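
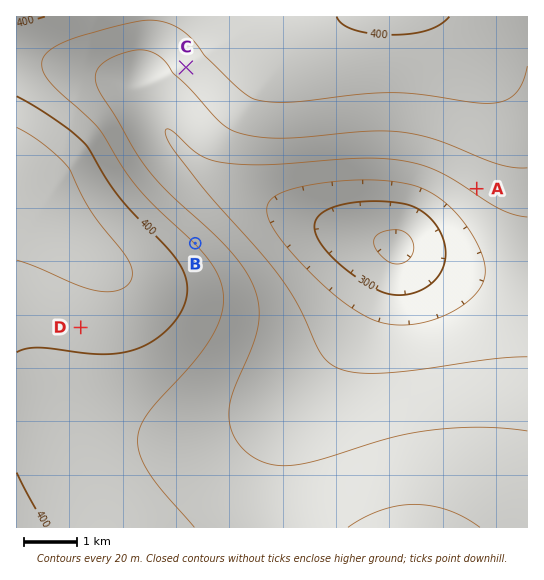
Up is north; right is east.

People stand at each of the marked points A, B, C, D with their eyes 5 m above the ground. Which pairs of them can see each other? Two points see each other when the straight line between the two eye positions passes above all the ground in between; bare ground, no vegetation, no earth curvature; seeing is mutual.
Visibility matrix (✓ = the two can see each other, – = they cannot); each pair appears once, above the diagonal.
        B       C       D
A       ✓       –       –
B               ✓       –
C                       –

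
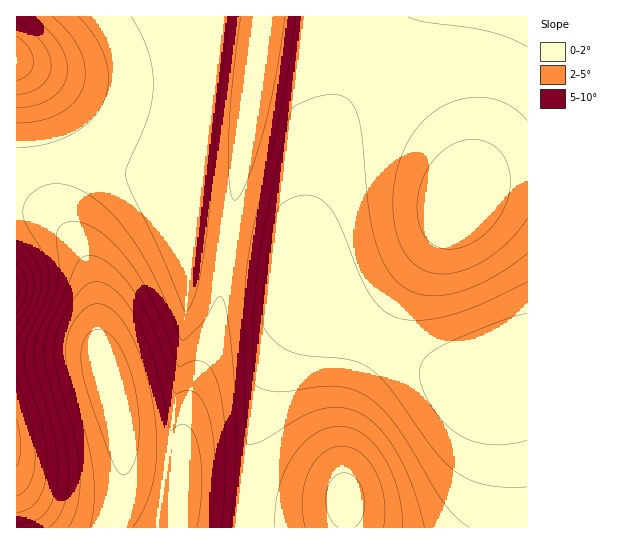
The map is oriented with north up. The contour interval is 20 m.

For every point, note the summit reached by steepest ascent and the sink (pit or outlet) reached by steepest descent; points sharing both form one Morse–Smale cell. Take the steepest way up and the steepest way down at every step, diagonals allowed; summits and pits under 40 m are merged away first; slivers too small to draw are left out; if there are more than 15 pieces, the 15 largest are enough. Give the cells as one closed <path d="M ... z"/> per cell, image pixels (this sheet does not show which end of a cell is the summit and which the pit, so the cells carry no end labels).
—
<path d="M394 16l-173 0-21 171-2 2-28-10-72-20-45 2-37 10 0 36 21 5 25 16 17 19 13 31 4 20 3 48 17 60 8 52-3 35-10 35 129-1 7-66 10-58 19-44 32-48 5-12 0-8-6-25 0-44 13-65 13-38 18-37 14-25z"/><path d="M527 16l-132 0-30 41-22 41-23 59-11 45-2 20 0 44 2 16 7 16 19 18 35 21 55 28 41 15 20 1 25-8 17-2z"/><path d="M314 293l-6 18-32 48-19 44-10 58-7 66 287 1 1-155-17 0-25 8-20-1-19-5-57-27-43-24-17-12-14-14z"/><path d="M219 16l-202 0-1 154 46-10 36-1 72 20 28 10 2-2 12-96 8-65z"/><path d="M23 208l-7 1 0 318 94 1 11-35 3-35-8-52-17-60-3-48-4-20-9-24-14-19-22-18z"/>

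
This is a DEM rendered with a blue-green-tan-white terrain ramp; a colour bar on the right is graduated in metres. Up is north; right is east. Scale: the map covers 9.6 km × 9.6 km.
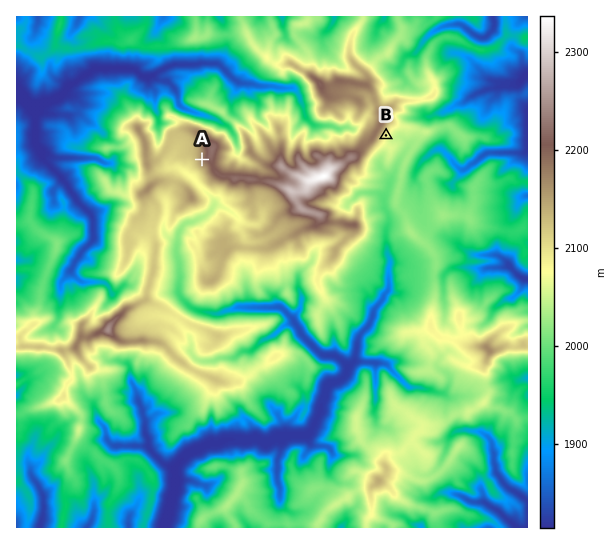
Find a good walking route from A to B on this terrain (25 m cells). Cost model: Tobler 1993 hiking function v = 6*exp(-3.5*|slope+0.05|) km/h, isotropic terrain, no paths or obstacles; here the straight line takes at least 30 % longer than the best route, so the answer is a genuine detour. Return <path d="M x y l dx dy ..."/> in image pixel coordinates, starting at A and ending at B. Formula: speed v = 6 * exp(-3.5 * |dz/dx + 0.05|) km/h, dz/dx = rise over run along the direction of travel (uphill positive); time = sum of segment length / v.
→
<path d="M202 159l1 2 6 2 2 3 3 1 4 4 5 3 32 0 6 3 16 0 8-4 2 0 3-2 11 0 5-2 11 0 2-2 8-8 3-1 5 3 10 0 2 1 10 0 2-1 15-15 3-1 9-10"/>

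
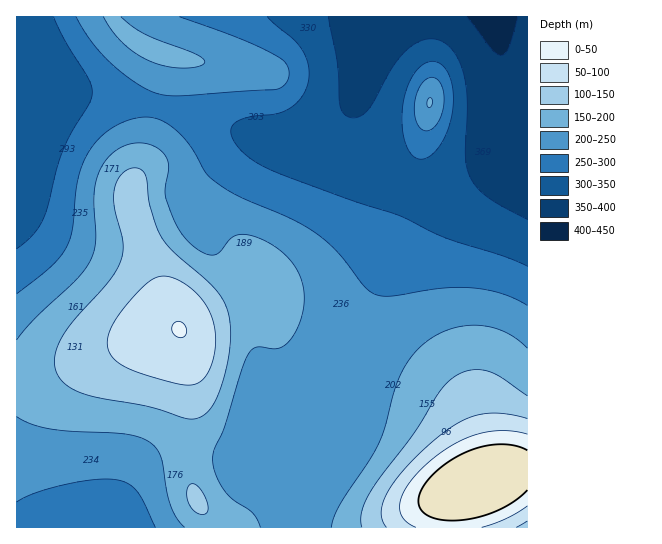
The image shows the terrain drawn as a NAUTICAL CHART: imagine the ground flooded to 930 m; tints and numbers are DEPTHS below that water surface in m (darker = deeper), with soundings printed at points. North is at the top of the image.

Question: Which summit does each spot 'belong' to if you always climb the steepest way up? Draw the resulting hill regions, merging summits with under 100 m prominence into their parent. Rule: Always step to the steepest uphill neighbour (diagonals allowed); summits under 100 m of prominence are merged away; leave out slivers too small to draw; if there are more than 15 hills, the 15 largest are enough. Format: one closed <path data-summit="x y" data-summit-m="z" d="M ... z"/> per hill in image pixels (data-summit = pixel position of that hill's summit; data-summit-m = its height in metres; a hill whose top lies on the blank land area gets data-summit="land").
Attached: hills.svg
<path data-summit="179 330" data-summit-m="881" d="M71 92l-30 0-25 3 0 431 15 2 267 0 3-30 15-43 7-40 6-22 82-182 14-14 30-9 33-19-2-1-23 13-18 6-24 0-23-8-23-21-11-16-8-21-1-24-10 17-14 11-25 11-31 3-42-10-34-12-48-13z"/><path data-summit="land" d="M527 137l-46 38-26 13-30 9-14 14-82 182-6 22-7 40-15 43-2 15 0 15 229-1z"/><path data-summit="430 102" data-summit-m="733" d="M495 16l-109 0-2 2-19 44-8 29-2 22 4 17 9 19 7 10 23 20 23 8 24 0 14-4 32-18 37-30 0-25-11-12-8-16-8-28z"/>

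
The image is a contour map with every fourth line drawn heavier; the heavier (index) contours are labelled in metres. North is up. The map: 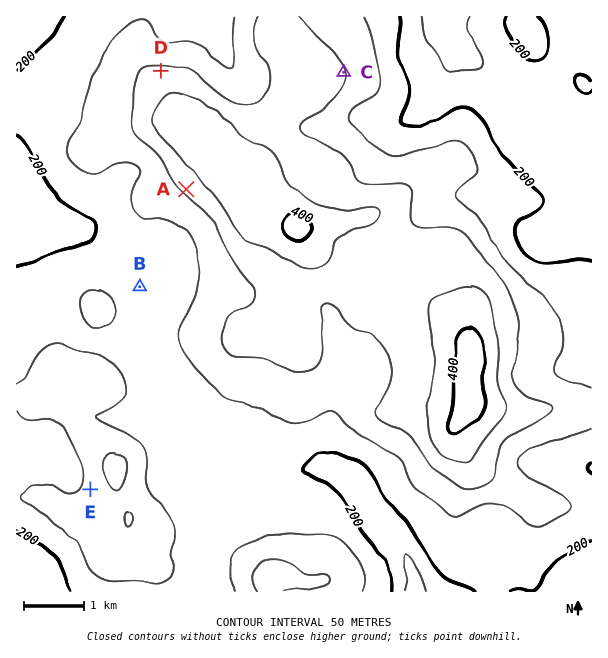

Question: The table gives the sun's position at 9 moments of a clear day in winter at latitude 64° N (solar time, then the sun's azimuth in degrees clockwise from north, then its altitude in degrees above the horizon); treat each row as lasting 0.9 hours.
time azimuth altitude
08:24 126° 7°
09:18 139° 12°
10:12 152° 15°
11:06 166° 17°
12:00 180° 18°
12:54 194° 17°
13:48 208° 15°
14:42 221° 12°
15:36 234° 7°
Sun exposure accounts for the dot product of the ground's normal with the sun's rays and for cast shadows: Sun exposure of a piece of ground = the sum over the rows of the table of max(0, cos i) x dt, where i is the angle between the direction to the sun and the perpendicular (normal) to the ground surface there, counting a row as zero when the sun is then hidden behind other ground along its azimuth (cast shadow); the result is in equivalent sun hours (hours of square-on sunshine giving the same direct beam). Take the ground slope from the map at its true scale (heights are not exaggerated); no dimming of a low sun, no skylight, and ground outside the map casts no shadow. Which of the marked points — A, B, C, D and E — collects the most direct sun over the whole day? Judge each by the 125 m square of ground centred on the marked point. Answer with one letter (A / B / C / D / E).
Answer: A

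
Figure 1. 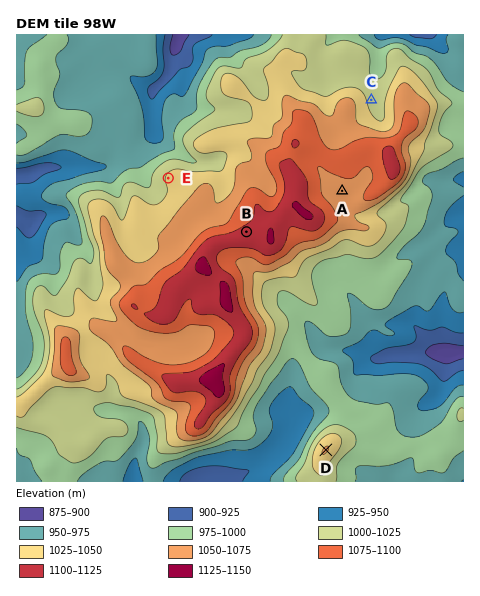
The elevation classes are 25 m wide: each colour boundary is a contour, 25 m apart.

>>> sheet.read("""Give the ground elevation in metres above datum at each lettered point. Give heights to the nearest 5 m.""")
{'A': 1065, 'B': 1110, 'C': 1020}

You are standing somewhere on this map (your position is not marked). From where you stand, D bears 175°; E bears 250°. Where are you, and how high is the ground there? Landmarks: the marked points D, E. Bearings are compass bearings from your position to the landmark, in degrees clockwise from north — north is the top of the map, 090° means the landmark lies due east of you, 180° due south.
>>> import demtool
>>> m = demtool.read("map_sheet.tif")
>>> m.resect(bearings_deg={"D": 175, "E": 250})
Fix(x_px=298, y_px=131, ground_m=1090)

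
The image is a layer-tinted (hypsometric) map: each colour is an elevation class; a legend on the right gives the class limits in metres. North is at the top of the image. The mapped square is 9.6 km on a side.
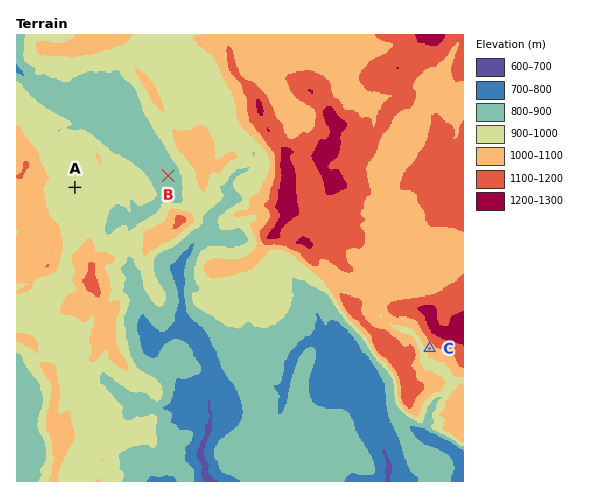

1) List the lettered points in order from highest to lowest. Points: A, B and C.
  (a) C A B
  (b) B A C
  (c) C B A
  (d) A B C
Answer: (a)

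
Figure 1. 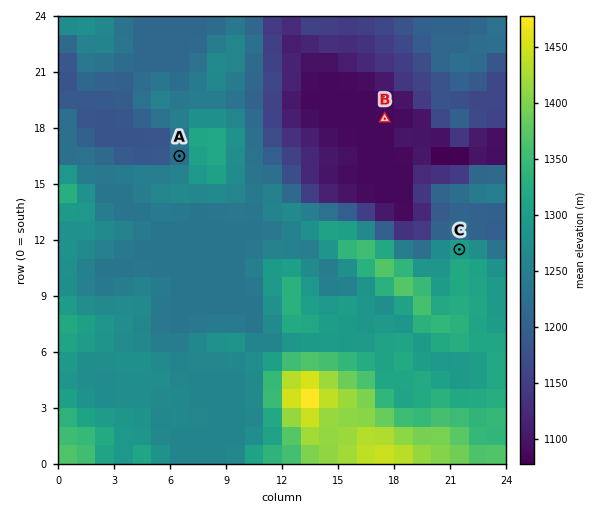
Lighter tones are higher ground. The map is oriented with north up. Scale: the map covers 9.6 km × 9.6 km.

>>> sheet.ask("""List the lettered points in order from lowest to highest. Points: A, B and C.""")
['B', 'A', 'C']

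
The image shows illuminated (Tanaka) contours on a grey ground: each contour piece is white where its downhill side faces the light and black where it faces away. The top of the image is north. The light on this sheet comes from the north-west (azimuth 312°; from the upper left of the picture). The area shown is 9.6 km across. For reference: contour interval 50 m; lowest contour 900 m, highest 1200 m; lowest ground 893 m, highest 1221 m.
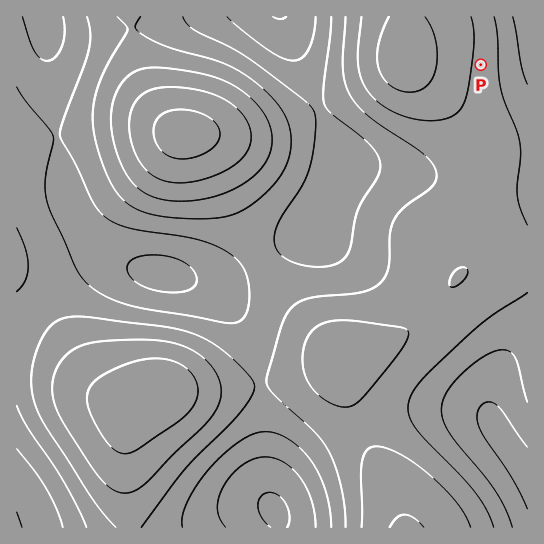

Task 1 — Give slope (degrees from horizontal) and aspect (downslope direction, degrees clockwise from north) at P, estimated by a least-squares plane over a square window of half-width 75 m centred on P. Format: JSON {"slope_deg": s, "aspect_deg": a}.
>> {"slope_deg": 6, "aspect_deg": 95}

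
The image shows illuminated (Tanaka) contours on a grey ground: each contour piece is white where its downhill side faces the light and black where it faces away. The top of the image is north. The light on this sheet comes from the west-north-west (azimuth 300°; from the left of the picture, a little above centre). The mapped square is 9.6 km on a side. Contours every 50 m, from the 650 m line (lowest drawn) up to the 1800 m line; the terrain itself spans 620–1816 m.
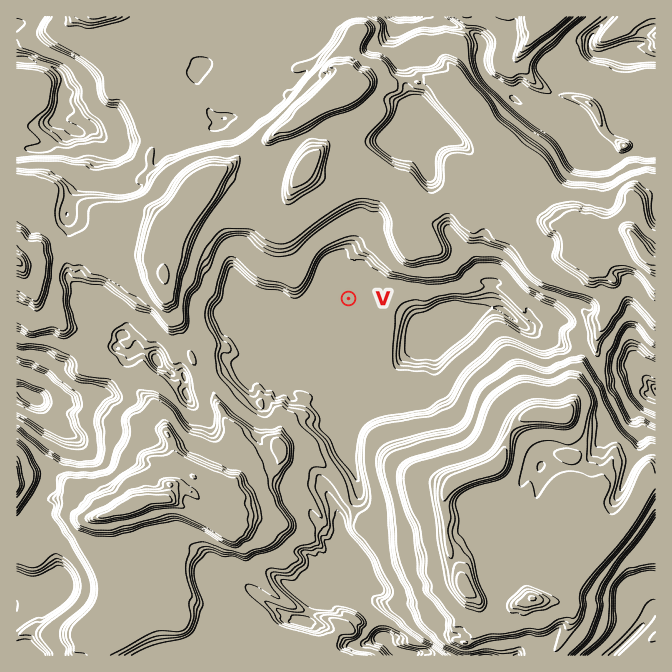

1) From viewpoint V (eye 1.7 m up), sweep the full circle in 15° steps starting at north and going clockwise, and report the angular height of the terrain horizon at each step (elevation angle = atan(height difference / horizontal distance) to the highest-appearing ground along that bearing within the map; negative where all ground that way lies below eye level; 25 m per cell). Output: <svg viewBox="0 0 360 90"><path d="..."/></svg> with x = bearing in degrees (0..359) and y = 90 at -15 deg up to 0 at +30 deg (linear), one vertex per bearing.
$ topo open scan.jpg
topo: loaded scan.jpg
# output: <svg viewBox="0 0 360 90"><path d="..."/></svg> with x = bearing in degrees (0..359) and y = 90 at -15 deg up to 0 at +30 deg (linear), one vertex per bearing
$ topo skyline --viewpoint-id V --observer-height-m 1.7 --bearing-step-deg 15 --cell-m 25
<svg viewBox="0 0 360 90"><path d="M0 30l15 2 15-5 15-7 15 3 15 17 15 8 15 0 15-15 15 0 15-2 15 11 15 13 15-8 15-7 15-1 15 7 15 4 15-15 15-2 15-2 15-6 15 0 15 2"/></svg>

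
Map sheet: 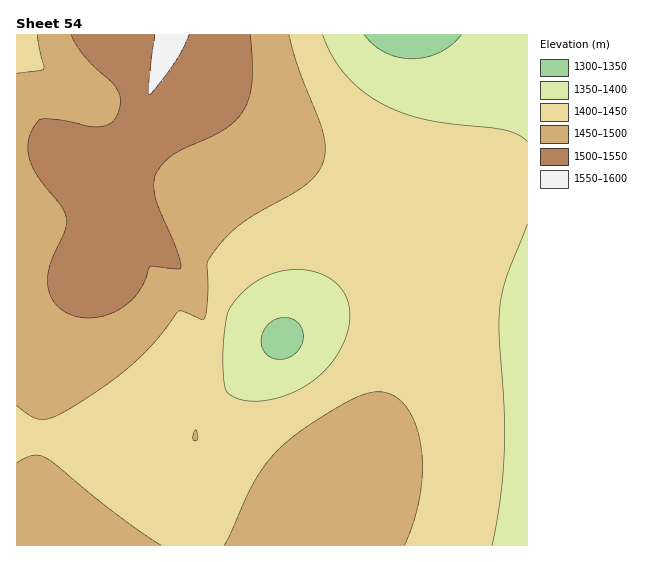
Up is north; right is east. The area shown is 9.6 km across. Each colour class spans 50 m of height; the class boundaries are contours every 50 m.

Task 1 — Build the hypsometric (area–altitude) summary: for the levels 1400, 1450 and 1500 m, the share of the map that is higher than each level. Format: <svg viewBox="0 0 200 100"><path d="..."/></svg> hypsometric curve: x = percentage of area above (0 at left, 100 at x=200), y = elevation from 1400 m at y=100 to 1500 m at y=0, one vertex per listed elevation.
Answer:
<svg viewBox="0 0 200 100"><path d="M172 100l-87-50-58-50"/></svg>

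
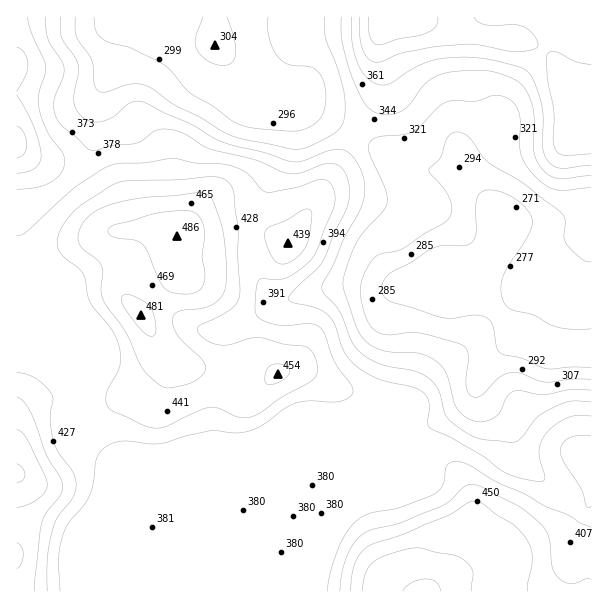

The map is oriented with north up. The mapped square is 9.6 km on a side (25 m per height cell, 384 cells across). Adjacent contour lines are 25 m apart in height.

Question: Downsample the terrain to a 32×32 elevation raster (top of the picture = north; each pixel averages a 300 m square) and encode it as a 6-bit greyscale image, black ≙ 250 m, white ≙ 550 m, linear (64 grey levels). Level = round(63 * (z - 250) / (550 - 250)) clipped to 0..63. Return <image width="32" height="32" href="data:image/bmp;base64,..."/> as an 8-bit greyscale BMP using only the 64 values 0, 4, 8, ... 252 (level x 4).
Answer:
<image width="32" height="32" href="data:image/bmp;base64,Qk02CAAAAAAAADYEAAAoAAAAIAAAACAAAAABAAgAAAAAAAAEAAATCwAAEwsAAAABAAAAAAAAAAAAAAEBAQACAgIAAwMDAAQEBAAFBQUABgYGAAcHBwAICAgACQkJAAoKCgALCwsADAwMAA0NDQAODg4ADw8PABAQEAAREREAEhISABMTEwAUFBQAFRUVABYWFgAXFxcAGBgYABkZGQAaGhoAGxsbABwcHAAdHR0AHh4eAB8fHwAgICAAISEhACIiIgAjIyMAJCQkACUlJQAmJiYAJycnACgoKAApKSkAKioqACsrKwAsLCwALS0tAC4uLgAvLy8AMDAwADExMQAyMjIAMzMzADQ0NAA1NTUANjY2ADc3NwA4ODgAOTk5ADo6OgA7OzsAPDw8AD09PQA+Pj4APz8/AEBAQABBQUEAQkJCAENDQwBEREQARUVFAEZGRgBHR0cASEhIAElJSQBKSkoAS0tLAExMTABNTU0ATk5OAE9PTwBQUFAAUVFRAFJSUgBTU1MAVFRUAFVVVQBWVlYAV1dXAFhYWABZWVkAWlpaAFtbWwBcXFwAXV1dAF5eXgBfX18AYGBgAGFhYQBiYmIAY2NjAGRkZABlZWUAZmZmAGdnZwBoaGgAaWlpAGpqagBra2sAbGxsAG1tbQBubm4Ab29vAHBwcABxcXEAcnJyAHNzcwB0dHQAdXV1AHZ2dgB3d3cAeHh4AHl5eQB6enoAe3t7AHx8fAB9fX0Afn5+AH9/fwCAgIAAgYGBAIKCggCDg4MAhISEAIWFhQCGhoYAh4eHAIiIiACJiYkAioqKAIuLiwCMjIwAjY2NAI6OjgCPj48AkJCQAJGRkQCSkpIAk5OTAJSUlACVlZUAlpaWAJeXlwCYmJgAmZmZAJqamgCbm5sAnJycAJ2dnQCenp4An5+fAKCgoAChoaEAoqKiAKOjowCkpKQApaWlAKampgCnp6cAqKioAKmpqQCqqqoAq6urAKysrACtra0Arq6uAK+vrwCwsLAAsbGxALKysgCzs7MAtLS0ALW1tQC2trYAt7e3ALi4uAC5ubkAurq6ALu7uwC8vLwAvb29AL6+vgC/v78AwMDAAMHBwQDCwsIAw8PDAMTExADFxcUAxsbGAMfHxwDIyMgAycnJAMrKygDLy8sAzMzMAM3NzQDOzs4Az8/PANDQ0ADR0dEA0tLSANPT0wDU1NQA1dXVANbW1gDX19cA2NjYANnZ2QDa2toA29vbANzc3ADd3d0A3t7eAN/f3wDg4OAA4eHhAOLi4gDj4+MA5OTkAOXl5QDm5uYA5+fnAOjo6ADp6ekA6urqAOvr6wDs7OwA7e3tAO7u7gDv7+8A8PDwAPHx8QDy8vIA8/PzAPT09AD19fUA9vb2APf39wD4+PgA+fn5APr6+gD7+/sA/Pz8AP39/QD+/v4A////ALSYfHBsbGxsbGxwcGxscHBwhKTAzNDU0Mi8tKyonJSUuJx8cGxsbGxsbGxwcGxsbHB8nLjExMjEwLy0tKiYjJC4oHxwbGxsbGxsbGxsbGxsbHSQqLS4vLy8uLS0qJiIiLSkhHRwbGxsbGxsbGxsbGxscICQmKCstLi4sKygkISAuKyUgHRsbGxsbGxsbGxsbGxsdHyAhJCYqLConJCEfHzIvKiMeHBsbGxsbGxsbGxsbGxwcHB0eICUnJSEeHB0fNDApIx8dGxsbGxsbGxsbGxsbGxwbHB0fISEeGhkbHiIyLCUiIB0cHBwcHBwcGxsbGxsbGxscHR4eHBkXGBwgIy8pIyIiICAhIB8eHh4dHBsbGxsbGxscHBkWFRQXGx8gLScjJCQkJSYmIyIiIyIeHBwcHBwdHRsYExAQEhQYGxwqJiQkJCUmKCknJiYoKCQgHx8fHh4eHBYPDA4REhMVFiclIyIjJScpKiopKCkqKSYkIiAdGxoYFA0JCw4NDA0NIyEgICEkKCssLCooKCkqKSYhHBgWFBMQDQkICAcFBQUgICAgICMqLi0rJyYmJycmJB8YEg8PDg0LCQYEAwMDAyAgICAhJi0vLCckIyMjISEhHRQNCgoKCQgIBQMDBAUFICAgISUrMC8sKSglIh8dHBwYEQoHBwYFBQUFBQUGBwcgICAjKC4vLi8vLSokHxwaFxQPCQUFBAQEBAUHCAgICSAgISQoLC0uMDAvKyQgIB4ZFA4JBgUEBAQEBQcJCQgJICIkJyotLi8xMC8rJCIlJB8XEAwJBwUEBAQEBQgJCQsgIiYqLS8vMDExLyokJCcnIxoTDg0MCQcGBQQEBgkKDB8gJCktLy8wMTEvKSQjJSYkHhYRDw8NCwkGBAQFCAoMHx8hJCgrLC0tLiwoJCEhIyQgGhMQDw4MCQYEBQYKDAwgHx8gIyUmJycoKCYjIB8fISAaFBAODAsJBwYICw8RECYjIB4fISEiIiIiIR8dGhgbHBgTDgwLCgkJCgwQFxoZKiQfHBscHB0eHhwZFxUSERIVFBANDQwLCgoMDhMcICApIhwZFxgZGhsZFRENDAsLDA8REREQDwwLDA0PExwiIyYfGRUUFRcXFRIOCwoKCgoKDBEUFRQRDg0ODg8THCIjJB4ZFBESFBIPDAoKCgoKCgoMERYYFxQREBAQEBUeIiIkIBsUDw4ODgsKCgoKCgoKCg0TGhsaFxQTExMVGR8iISUgGhQODAsLCgoKCwoKCgsLDxYeHx0bGhkZGhwdHyAfIx0WEAwKCgoJCgsLCgoLDA0RGCIlIyIhICAgISAfHh0gGxUPCgkJCQkKCwsKCgsMDRIZJCgoJyQiICAgHx4dHA="/>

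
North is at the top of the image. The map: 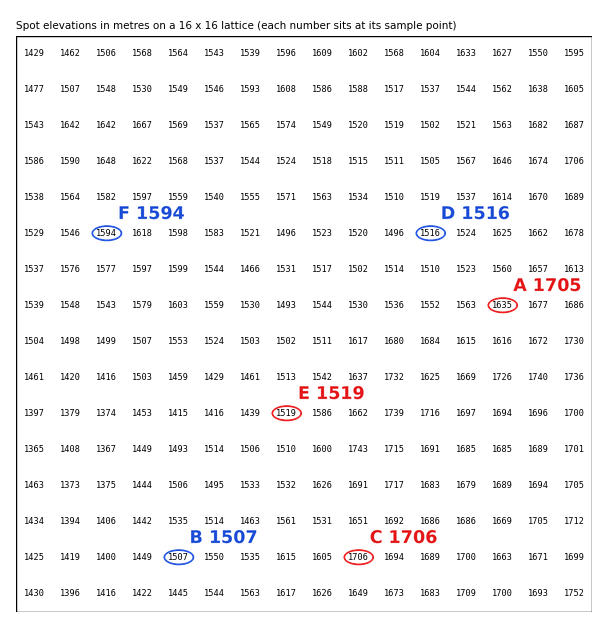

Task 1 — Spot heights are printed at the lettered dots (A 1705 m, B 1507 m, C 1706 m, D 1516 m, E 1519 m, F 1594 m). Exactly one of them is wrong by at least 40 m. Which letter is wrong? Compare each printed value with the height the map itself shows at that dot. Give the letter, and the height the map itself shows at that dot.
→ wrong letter A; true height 1635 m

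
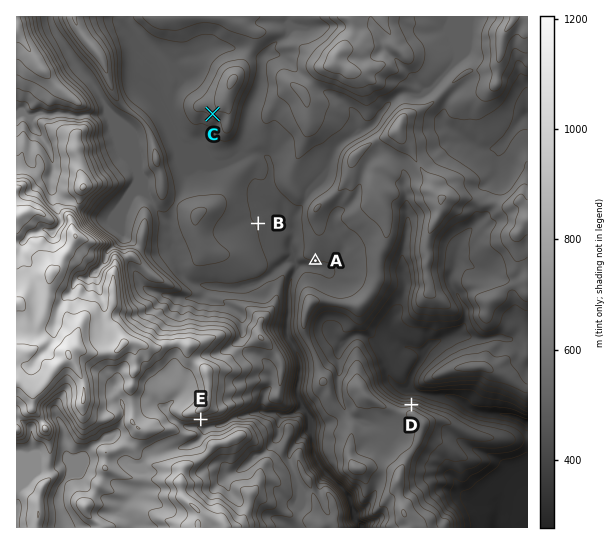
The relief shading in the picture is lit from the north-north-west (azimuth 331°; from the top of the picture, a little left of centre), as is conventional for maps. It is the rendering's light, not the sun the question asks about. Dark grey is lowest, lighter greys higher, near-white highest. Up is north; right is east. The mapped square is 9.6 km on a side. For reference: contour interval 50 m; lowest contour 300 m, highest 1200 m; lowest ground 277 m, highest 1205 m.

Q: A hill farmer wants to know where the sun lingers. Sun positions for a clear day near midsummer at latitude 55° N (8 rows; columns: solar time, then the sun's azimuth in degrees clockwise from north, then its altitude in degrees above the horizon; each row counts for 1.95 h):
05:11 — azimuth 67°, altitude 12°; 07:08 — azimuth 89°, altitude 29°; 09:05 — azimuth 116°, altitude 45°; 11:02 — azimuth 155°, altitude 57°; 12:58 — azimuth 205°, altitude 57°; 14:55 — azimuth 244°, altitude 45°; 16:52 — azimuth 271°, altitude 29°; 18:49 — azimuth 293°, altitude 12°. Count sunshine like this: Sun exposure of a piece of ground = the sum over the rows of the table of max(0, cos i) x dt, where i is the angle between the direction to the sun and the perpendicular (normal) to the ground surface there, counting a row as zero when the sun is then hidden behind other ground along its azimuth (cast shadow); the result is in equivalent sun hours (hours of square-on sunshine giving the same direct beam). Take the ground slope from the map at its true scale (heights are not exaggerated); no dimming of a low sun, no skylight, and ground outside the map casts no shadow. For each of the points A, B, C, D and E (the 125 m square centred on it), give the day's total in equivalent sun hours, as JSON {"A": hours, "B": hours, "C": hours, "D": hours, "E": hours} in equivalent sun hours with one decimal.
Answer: {"A": 8.9, "B": 8.7, "C": 8.8, "D": 5.2, "E": 7.8}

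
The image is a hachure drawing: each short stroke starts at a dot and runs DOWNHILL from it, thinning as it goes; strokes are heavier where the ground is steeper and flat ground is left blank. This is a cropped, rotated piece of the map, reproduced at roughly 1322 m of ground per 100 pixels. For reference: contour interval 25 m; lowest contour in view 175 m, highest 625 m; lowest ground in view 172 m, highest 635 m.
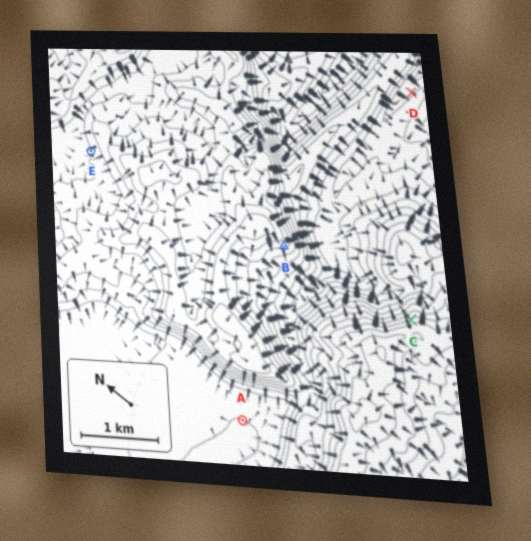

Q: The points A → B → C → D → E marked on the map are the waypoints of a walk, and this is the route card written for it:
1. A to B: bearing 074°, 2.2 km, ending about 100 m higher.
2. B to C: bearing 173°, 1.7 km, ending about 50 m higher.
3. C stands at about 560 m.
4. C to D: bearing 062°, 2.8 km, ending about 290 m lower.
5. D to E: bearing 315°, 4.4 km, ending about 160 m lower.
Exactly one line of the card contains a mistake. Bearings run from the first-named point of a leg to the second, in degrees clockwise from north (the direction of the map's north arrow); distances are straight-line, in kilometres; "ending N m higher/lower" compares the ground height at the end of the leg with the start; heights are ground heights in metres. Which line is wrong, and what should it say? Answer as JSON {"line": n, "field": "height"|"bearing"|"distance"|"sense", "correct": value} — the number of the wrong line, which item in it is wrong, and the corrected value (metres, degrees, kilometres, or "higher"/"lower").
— {"line": 5, "field": "sense", "correct": "higher"}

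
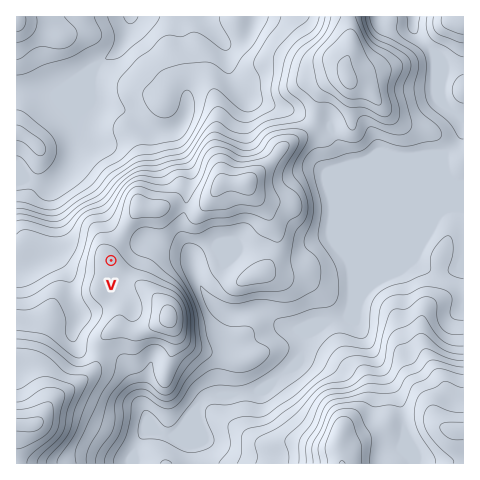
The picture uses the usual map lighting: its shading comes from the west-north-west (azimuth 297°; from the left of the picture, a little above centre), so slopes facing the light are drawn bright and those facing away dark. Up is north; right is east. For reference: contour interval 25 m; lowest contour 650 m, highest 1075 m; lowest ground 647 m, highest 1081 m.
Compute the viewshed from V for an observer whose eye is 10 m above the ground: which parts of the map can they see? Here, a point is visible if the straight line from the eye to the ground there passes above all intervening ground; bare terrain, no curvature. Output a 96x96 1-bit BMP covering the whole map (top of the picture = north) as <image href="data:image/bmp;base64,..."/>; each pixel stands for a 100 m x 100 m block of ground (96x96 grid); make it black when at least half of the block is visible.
<image width="96" height="96" href="data:image/bmp;base64,Qk2+BAAAAAAAAD4AAAAoAAAAYAAAAGAAAAABAAEAAAAAAIAEAAATCwAAEwsAAAIAAAAAAAAA////AAAAAAAAAAAAAAAAAAAAAAAAAAAAAAAAAAAAAAAAAAAAAAAAAAAAAAAAAAAAAAAAAAAAAAAAAAAAAAAAAAAAADAAAAAAAAAAAAAAAHAAAAAAAAAAAAAAAPAAAAAAAAAAAAAAAfgAAAAAAAAAAAAAA///gAAAAAAAAAAAB///gAAAAAAAAAAAD///gAAAAAAAAAAAP+D/gAAAAAAAAAAA/8D/gAAAAAAAAAAB/8D/4AAAAAAAAAAD/8D/+AAAAAAAAAAH/+D//AAAAAAAAAAP//D//gAAAAAAAAAP//g//wAAAAAAAAAf//gf/8AAAAAAAAAf//kP/8AAAAAAAAA///MH/8AAAAAAAAB///EP/4AAAAAAAAB//8D//gAAAAAAAAD//4D//AAAAAAAAAH//4D/8AAAAAAAAAH//wD/44AAAAAAAAP//wD/4cAAAAAAAAf//wD/4fDgAAAAAA///gD/4P/4AAAAAB///gD/4H/+AAAAAD///gD/4D//AAAAAHg//gD/4B//gAAAAAAP/wD/4B//gAAAAAAH/wD/4B//gAAAAAAH/wD/4B//gAAAAAAB/4D/4D//wAIAAAAAP4D/4H//gAcAAAAAB+D/4P//gA/AAAAAAfn/wPv/AB/4AAAAAD/wAP/8AD/4AAAAAA/gAH/8AH/8AAAAAD/gAH/8AP/8AAAAAHHgAD/+AP/+AAAAAHHgAD7+Af//AAAAAPHgAD//Af//AAAAAHHgAD//g///gAAAAHngAA//h///gAAAAH3gAA//j///gAAAAD/AAA//////AAAAAB9AAA//////AAAAAA8AAA/////+AAAAAAMAAA/////+AAAAAAAAAAf////8AAAAAAAAAAf/D//8AAAAAAAAAAfgB//4AAAAAAAAAAPAB//wAAAAAAAAAAAAA//gAAAAAAAAAAAAAf/AAAAAAAAAAAAAAf/AAAAAAAAAAAAAAPOAAAAAAAAAAAAAAOAAAAAAAAAAAAAAAGAAAAAAAAAAAAAAAGAAAAAAAAAAAAAAACAAAAAAAAAAAAAAAAAAAAAAAAAAAAAAAAAAAAAAAAAAAAAAAAAAAAAAAAAAAAAAAAAAAAAAAAAAAAAAAAAAAAAAAAAAAAAAAAAAAAAAAAAAAAAAAAAAAAAAAAAAAAAAAAAAAAAAAAAAAAAAAAAAAAAAAAAAAAAAAAAAAAAAAAAAAAAAAAAAAAAAAAAAAAwAAAAAAAAAAAAAAD4AAAAAAAAAAAAAA/8AAAAAAAAAAADgP/+AAAAAAAAAAAD///+AAAAAAAAAAAD///+AAAAAAAAAAAD////AAAAAAAAAAAD////AAAAAAAAAAAD////AAAAAAAAAAAD////gAAAAAHwAAAD////gAAAAAPwAAAD////gAAAAAHwAAAD///+AAAAAAH4AAAD///+AAAAAAD4AAAD///+AAAAAAB4AAAD///+AAAAAAA4AAAD///+AAAAAAA4AAAD////AAAAAAAYAAAD////wAAAAAAYAAAD////4AAAAAAIAAAA="/>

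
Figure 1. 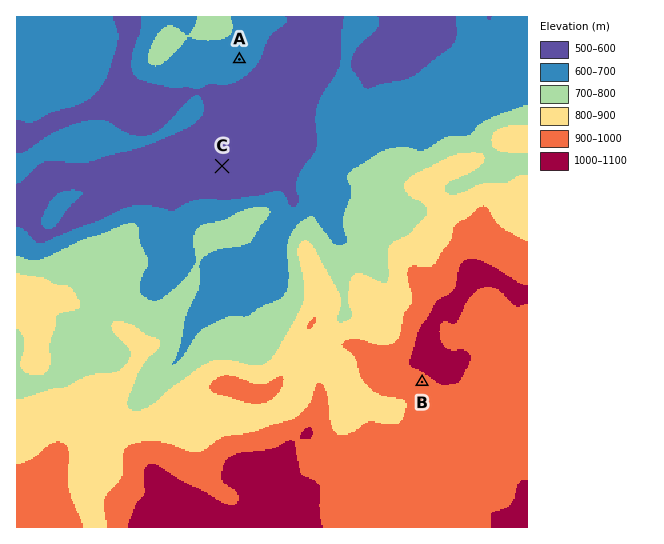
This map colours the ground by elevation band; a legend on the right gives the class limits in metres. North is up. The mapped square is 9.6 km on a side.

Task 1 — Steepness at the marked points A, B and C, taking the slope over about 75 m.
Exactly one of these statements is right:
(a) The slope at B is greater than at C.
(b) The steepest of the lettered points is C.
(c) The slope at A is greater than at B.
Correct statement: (a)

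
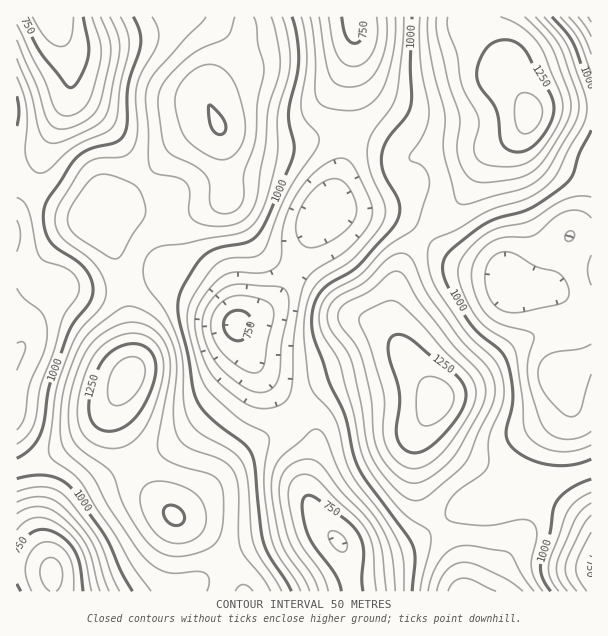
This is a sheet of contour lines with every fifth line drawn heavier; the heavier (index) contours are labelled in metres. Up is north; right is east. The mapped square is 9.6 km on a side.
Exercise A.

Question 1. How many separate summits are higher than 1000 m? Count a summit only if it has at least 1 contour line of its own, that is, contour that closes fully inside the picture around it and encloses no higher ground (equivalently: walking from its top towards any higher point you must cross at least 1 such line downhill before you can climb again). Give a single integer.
6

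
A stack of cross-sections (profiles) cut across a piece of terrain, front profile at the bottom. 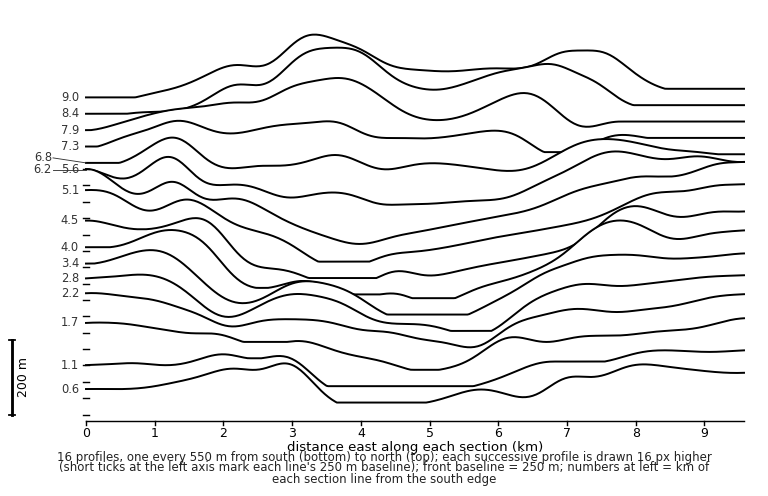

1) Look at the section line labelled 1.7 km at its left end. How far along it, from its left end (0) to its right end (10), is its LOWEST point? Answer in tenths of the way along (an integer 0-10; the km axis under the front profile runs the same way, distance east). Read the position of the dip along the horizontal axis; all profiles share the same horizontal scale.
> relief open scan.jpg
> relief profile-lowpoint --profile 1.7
5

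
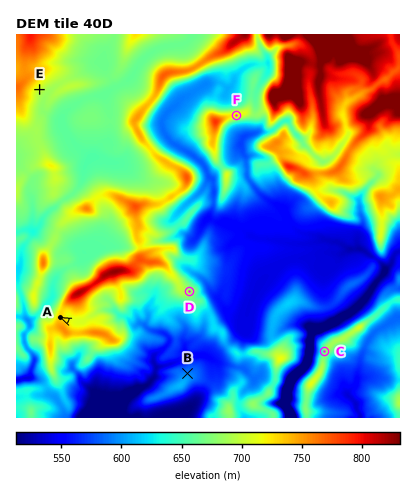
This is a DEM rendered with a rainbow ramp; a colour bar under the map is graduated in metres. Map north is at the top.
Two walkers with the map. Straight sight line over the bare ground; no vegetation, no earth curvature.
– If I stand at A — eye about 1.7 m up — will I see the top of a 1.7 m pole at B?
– No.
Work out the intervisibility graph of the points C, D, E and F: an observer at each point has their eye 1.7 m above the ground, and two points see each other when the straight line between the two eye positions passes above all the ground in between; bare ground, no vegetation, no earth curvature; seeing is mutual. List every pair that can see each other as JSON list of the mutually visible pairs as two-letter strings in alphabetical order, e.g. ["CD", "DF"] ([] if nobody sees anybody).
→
["CD", "CF", "DF"]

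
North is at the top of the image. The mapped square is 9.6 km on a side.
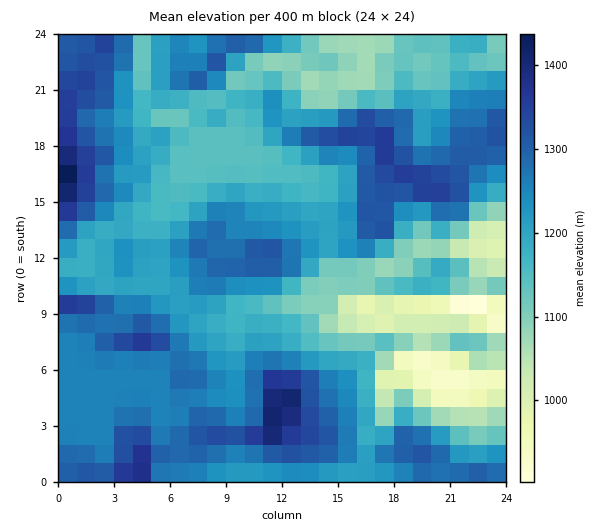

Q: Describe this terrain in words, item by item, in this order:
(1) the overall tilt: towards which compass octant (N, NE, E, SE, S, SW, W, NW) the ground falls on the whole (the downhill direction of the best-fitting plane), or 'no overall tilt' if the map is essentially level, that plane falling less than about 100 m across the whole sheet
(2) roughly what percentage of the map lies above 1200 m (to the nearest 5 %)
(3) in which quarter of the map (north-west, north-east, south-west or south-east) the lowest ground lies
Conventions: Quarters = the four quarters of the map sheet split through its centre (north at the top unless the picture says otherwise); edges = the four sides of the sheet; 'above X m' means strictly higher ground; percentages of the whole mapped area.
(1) On the whole the ground falls towards the east.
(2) About 60 % of the map lies above 1200 m.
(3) The lowest point lies in the south-east quarter of the map.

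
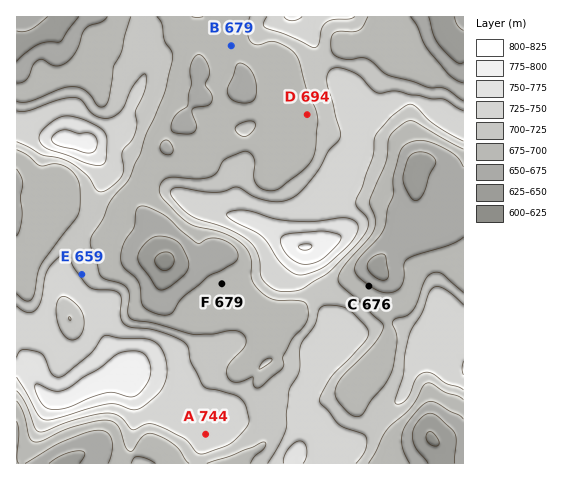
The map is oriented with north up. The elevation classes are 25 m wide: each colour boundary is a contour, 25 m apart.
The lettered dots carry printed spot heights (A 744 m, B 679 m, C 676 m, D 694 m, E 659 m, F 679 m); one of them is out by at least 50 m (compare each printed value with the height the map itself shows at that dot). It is E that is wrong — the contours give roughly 721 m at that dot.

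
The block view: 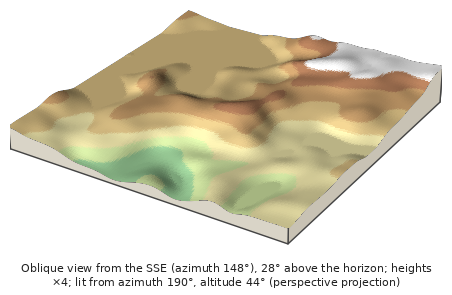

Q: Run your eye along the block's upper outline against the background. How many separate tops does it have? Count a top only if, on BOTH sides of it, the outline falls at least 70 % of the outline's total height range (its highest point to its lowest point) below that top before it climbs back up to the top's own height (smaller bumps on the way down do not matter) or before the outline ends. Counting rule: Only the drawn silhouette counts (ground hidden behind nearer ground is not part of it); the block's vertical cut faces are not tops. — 0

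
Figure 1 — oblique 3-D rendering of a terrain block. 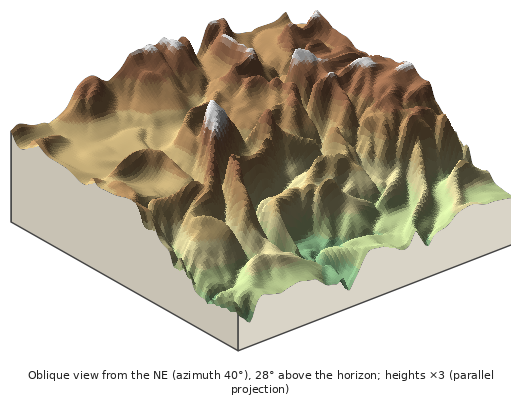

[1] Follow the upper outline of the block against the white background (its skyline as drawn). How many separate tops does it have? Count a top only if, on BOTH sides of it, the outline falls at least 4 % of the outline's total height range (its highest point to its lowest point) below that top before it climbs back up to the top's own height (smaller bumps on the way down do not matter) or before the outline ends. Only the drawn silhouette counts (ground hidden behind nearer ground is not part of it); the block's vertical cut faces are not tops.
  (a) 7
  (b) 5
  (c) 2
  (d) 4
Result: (d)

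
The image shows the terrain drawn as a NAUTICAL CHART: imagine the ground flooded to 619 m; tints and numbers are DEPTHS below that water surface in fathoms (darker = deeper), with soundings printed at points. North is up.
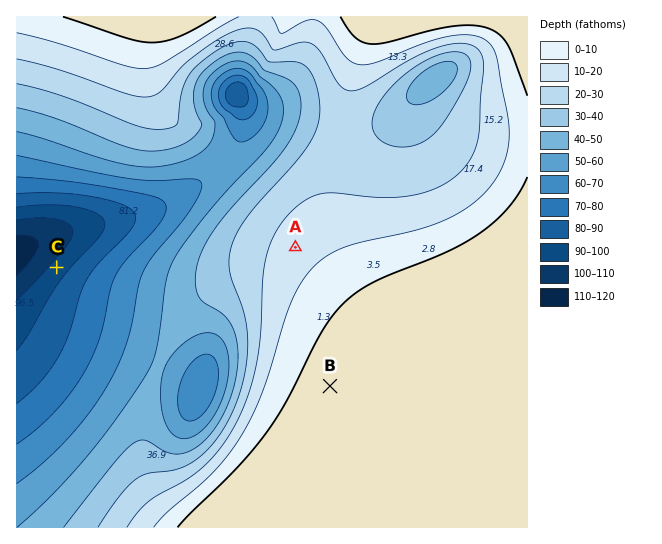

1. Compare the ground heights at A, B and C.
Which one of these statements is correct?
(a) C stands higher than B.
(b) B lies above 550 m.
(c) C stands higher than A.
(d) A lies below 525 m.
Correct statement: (b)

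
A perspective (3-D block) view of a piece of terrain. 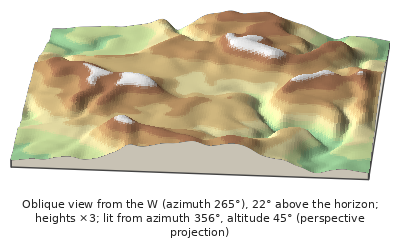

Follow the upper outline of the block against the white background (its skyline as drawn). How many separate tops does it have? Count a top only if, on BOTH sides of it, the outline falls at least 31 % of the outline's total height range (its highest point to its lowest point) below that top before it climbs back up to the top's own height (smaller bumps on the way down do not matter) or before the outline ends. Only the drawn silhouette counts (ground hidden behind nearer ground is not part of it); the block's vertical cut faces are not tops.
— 0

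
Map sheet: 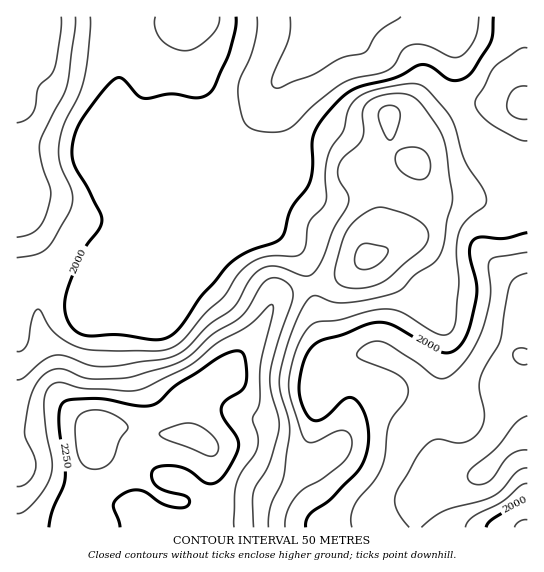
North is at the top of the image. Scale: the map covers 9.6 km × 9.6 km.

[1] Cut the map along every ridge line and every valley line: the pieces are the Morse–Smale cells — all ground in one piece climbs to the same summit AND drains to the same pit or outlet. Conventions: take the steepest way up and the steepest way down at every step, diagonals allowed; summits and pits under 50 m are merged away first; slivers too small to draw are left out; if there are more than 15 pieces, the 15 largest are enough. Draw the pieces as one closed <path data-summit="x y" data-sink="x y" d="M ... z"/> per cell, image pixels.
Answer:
<path data-summit="95 437" data-sink="527 437" d="M311 285l-33 11-18 33-17 21-14 21-34 24-6 12 0 29-36-3-35-6-17 2-6 4-9-4-27 0-42 7-1 91 398 1 2-21 3-7 32-19 20-4 1-2-13-2-16-11-11-32-1-20-4-17-7-14-11-11-16-9-18-6-12 0-31 10-12-32z"/><path data-summit="367 258" data-sink="527 437" d="M461 111l-26 14-11 10-5 10-2 18-16-4-11 0-10 6 4 17 0 21-11 51-30 22-28 8-3 2 0 3 8 42 12 32 31-10 12 0 18 6 16 9 11 11 7 14 4 17 1 20 11 32 16 11 16 3 8-4 30-29 15-8-3-18-18-27-7-16 0-13 7-18 14-22 7-2 0-145-18-5-21-18-12-12z"/><path data-summit="95 437" data-sink="315 17" d="M233 141l-46 112-20 24-46 18-14 2-28-20-12-5-20-1-31 4 1 161 42-7 27 0 9 4 6-4 17-2 35 6 36 3 0-29 6-12 34-24 14-21 17-21 18-33 34-11-5-18-10-17-19-17-27-15-16-40 0-28z"/><path data-summit="17 42" data-sink="315 17" d="M114 16l-98 1 0 257 22-1 9-2 20 1 12 5 28 20 10-1 32-13 16-4 10-9 12-17 45-110-1-6-56-1-37 16-12 4-11 1-4-18 0-20 8-30 2-40-6-22z"/><path data-summit="367 258" data-sink="315 17" d="M438 16l-121 0-1 18-5 13-31 31-9 20-8 11-31 28 3 13 0 28 16 40 27 15 19 17 10 17 6 18 30-9 30-22 11-51 0-21-4-17 10-6 11 0 16 4 2-18 5-10 11-10 25-15-7-17 0-58-4-13z"/><path data-summit="197 18" data-sink="315 17" d="M315 16l-200 0 0 11 6 22 0 17-4 31-6 22 0 20 4 18 11-1 12-4 37-16 56 1 32-28 8-11 9-20 31-31 5-13z"/><path data-summit="525 103" data-sink="315 17" d="M525 16l-86 1 10 5 4 13 0 58 8 18 17-7 40 1 7-2z"/><path data-summit="526 527" data-sink="527 437" d="M527 436l-14 7-35 33-27 5-32 19-3 7-1 20 112 1z"/><path data-summit="525 103" data-sink="527 437" d="M527 16l-2 1-1 52 1 34-7 2-40-1-17 6 16 29 29 28 15 6 7 0z"/><path data-summit="95 437" data-sink="527 437" d="M527 320l-5 0-7 10-12 21-3 10 1 18 6 11 14 19 6 16z"/>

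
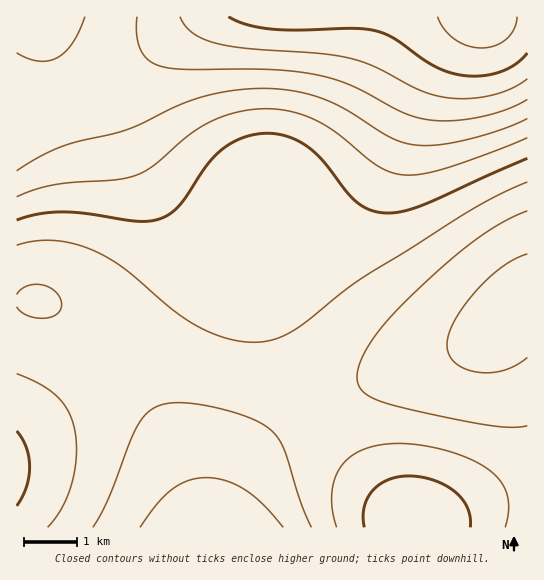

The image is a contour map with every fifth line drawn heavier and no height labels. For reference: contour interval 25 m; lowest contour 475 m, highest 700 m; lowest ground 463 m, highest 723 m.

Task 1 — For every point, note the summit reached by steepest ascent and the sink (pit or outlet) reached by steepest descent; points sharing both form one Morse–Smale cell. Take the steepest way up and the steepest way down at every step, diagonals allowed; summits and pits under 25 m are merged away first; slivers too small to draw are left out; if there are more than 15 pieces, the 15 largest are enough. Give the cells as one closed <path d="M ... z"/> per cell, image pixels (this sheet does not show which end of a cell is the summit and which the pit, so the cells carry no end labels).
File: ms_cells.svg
<path d="M474 16l-458 1 0 282 21 1 21 9 33 26 36 36 22 31 27 49 27 77 21-1 8-36 15-26 28-32 37-26-25-49-26-72-9-9 23-4 24-10 22-16 28-30 24-34 12-21 28-68 18-33 20-27z"/><path d="M527 16l-52 0-20 13-12 14-16 24-14 27-28 68-12 21-24 34-28 30-22 16-24 10-23 4 9 9 19 56 31 65 55-26 97-33 34-20 22-24 9-2z"/><path d="M37 300l-21 1 0 226 186 1-14-47-12-30-32-57-27-33-26-26-33-26z"/><path d="M527 303l-8 1-22 24-34 20-97 33-54 26 13 22 24 30 65 69 28-8 59-23 27-4z"/><path d="M313 408l-19 11-19 14-28 32-15 26-8 36 189 1-64-69-24-30z"/><path d="M527 493l-26 4-82 30 108 1z"/>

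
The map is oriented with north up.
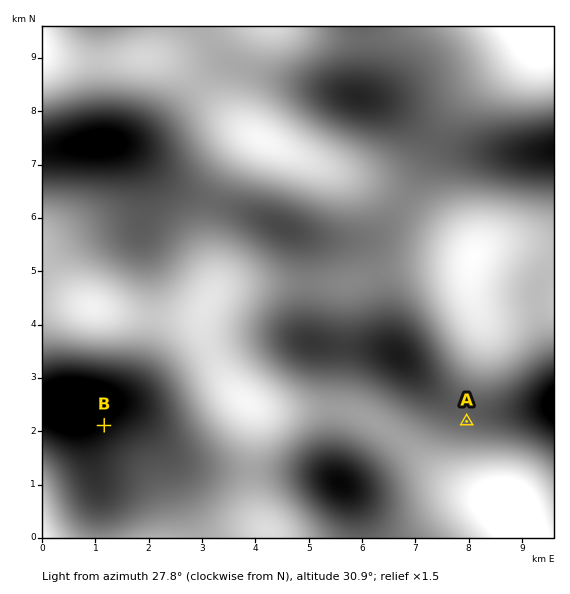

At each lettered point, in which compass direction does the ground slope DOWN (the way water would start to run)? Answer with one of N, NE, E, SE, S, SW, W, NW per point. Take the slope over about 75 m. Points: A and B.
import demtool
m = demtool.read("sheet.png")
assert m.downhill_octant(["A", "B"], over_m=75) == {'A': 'SE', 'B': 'W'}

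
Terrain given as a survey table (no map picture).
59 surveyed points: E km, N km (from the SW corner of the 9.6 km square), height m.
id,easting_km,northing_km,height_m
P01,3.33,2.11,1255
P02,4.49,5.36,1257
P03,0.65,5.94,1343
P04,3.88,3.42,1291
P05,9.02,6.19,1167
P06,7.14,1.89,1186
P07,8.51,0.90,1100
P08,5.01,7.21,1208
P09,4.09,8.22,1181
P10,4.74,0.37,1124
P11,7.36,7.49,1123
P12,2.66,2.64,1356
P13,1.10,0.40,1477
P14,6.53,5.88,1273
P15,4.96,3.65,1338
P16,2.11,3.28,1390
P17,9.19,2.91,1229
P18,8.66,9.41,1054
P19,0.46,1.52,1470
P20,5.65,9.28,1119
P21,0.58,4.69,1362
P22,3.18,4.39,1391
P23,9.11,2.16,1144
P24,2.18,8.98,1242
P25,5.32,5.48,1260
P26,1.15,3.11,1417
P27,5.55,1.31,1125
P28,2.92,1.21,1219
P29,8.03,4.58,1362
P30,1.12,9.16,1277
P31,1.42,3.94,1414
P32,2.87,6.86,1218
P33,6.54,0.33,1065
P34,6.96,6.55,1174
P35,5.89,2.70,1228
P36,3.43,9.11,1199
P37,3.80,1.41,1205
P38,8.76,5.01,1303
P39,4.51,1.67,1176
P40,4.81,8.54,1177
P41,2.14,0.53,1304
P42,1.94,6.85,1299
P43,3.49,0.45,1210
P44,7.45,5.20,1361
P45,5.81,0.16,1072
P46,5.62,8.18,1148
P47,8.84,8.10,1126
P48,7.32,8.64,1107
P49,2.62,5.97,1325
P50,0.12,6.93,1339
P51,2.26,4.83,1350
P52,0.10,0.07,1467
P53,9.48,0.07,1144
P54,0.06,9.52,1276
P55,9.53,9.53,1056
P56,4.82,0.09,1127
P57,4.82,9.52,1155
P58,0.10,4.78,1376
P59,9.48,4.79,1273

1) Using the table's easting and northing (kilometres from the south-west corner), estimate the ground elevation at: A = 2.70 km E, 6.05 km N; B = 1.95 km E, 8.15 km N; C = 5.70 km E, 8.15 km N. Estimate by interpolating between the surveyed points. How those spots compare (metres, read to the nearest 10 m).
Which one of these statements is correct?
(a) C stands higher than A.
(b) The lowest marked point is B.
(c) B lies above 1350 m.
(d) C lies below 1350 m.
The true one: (d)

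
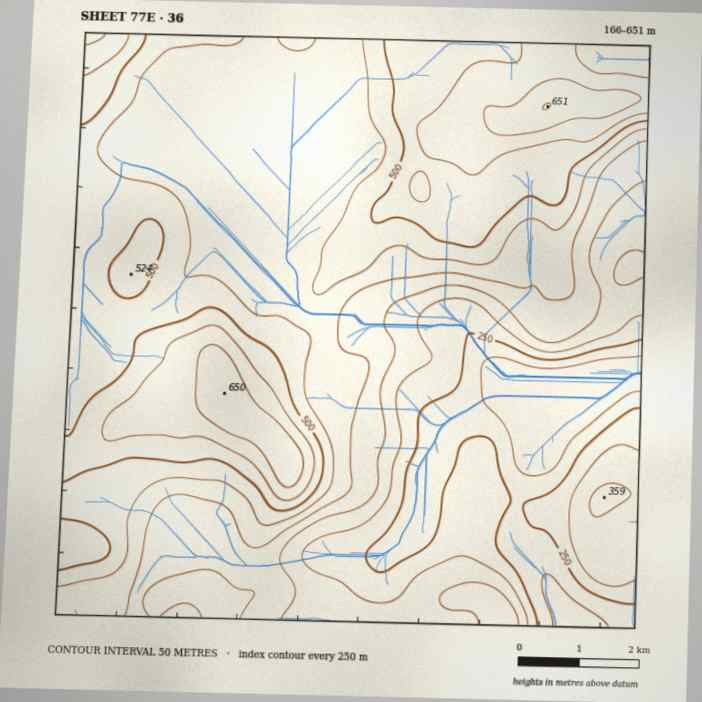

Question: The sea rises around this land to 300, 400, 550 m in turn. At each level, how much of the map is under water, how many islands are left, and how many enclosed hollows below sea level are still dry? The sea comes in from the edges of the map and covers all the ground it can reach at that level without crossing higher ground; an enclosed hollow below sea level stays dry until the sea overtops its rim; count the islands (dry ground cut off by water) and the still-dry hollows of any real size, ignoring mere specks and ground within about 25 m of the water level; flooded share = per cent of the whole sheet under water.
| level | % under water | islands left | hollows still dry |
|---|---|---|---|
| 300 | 18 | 0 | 0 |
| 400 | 37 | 0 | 0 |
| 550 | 89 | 1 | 0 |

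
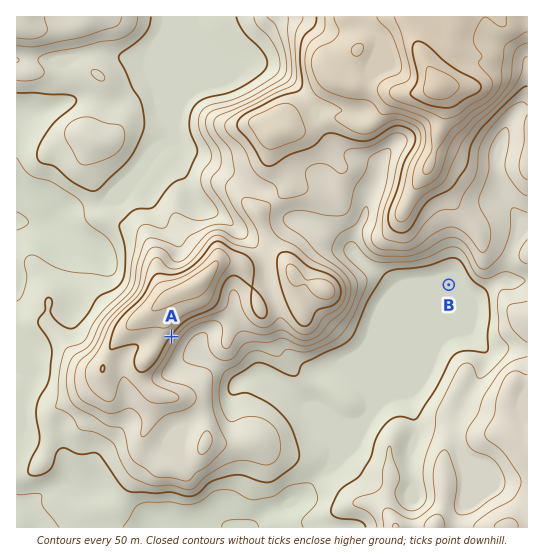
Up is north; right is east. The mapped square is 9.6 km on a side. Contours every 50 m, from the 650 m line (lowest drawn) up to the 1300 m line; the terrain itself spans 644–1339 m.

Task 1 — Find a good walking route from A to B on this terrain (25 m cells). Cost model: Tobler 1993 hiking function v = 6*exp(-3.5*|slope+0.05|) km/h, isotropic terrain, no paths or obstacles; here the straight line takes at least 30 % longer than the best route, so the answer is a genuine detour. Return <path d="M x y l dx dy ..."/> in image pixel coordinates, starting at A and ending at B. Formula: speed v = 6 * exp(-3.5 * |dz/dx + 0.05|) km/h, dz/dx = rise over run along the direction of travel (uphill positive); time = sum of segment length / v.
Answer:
<path d="M171 337l11-11 16-8 20 0 16 8 5 0 22 11 22 0 19 9 11 0 26-13 22-22 1-2 17-18 14-6 56 0"/>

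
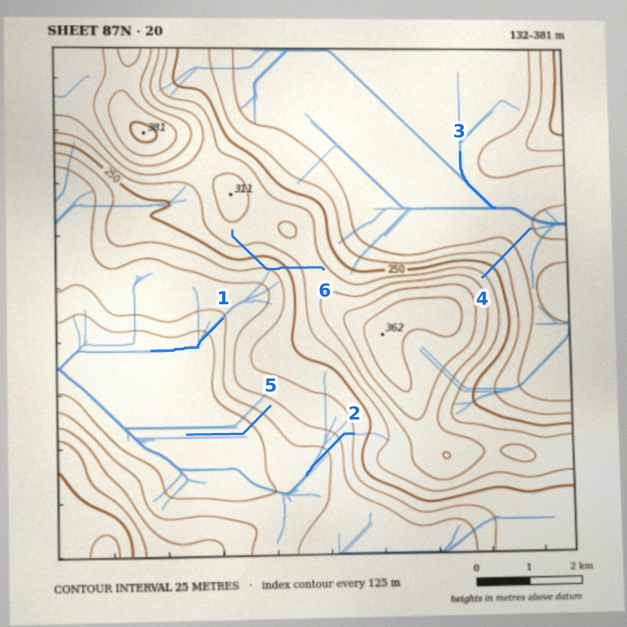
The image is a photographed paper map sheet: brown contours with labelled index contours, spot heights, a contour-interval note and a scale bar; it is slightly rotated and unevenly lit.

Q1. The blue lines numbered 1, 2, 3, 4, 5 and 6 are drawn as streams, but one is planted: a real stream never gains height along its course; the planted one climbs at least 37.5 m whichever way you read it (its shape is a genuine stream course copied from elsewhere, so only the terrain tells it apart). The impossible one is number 6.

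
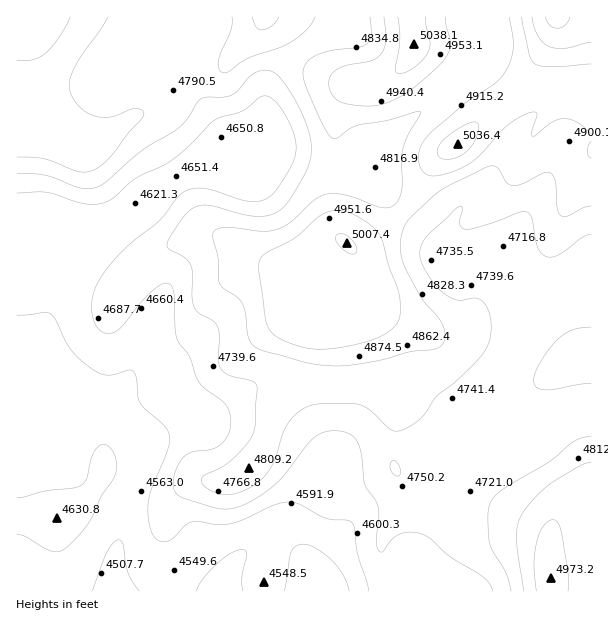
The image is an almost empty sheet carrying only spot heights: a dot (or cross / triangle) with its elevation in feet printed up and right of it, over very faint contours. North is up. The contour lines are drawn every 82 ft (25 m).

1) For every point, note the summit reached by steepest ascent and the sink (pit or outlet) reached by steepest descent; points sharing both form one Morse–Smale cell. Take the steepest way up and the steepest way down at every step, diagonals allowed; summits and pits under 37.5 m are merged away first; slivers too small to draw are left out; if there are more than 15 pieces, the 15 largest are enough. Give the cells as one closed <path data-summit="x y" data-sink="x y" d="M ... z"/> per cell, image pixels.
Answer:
<path data-summit="347 243" data-sink="314 591" d="M285 158l-9 2-42 18-21 0-16-4-12 0-27 18-32 26-33 17-29 25-9 21-18 70-1 65 6 16 38-6 18-8 13 0 12 6 11 9 0-2-13-17-1-16 7-15 5-5 8-4 22 0 14 5 20 25 7 20 9-9 40-29 18-7 11 0 13 6 8 10 23 49 5 18-1 6 25-39 13-34 10-10 9-5 27-1 15 7 42 40 0 6-16 41 9-6 18-44 3-22 33-50 1-28-2-20-6-18-21-23-31 8-9-2-10-11-6-18-17-15-33-34-35-14-12 0-21-4z"/><path data-summit="557 17" data-sink="314 591" d="M162 374l-27 2-8 7-6 10-1 17 4 9 10 12 0 2-6-6-17-9-13 0-18 8-38 6-9-20-7-3-10 1 1 182 407-1 0-9-6-9-2-10 6-12 16-17 8-15 6-45 18-42 0-6-42-40-15-7-21 0-15 6-13 14-10 30-27 40 3-7-5-18-23-49-8-10-13-6-11 0-9 3-43 28-15 14-3-11-14-24-10-10z"/><path data-summit="557 17" data-sink="314 591" d="M591 16l-111 0-2 5 2 33-8 14-77 65-38 17-21 26 12 0 35 14 33 34 17 15 6 18 10 11 9 2 31-8 17 19 6 10 6 32-1 28-33 50-3 22-17 38 0 7 19-18 12-6 72-30 25-6z"/><path data-summit="29 17" data-sink="314 591" d="M194 16l-178 1 1 392 9 0 10 4 1-62 18-70 9-21 29-25 29-13 36-30 25-17 39-43-32-51 4-28z"/><path data-summit="414 45" data-sink="314 591" d="M479 16l-149 0-4 11-7 11-23 16-24 24-6 14-1 21-13 9-34 16-32 35 27 5 21 0 42-18 9-2 30 14 21 3 10-14 11-11 38-17 77-65 8-14z"/><path data-summit="551 578" data-sink="314 591" d="M591 409l-24 5-72 30-12 6-15 14-16 12-6 43-8 15-16 17-6 12 2 10 6 9 1 10 167-1z"/><path data-summit="557 17" data-sink="314 591" d="M329 16l-135 1 0 36-4 28 30 47 2 4-4 3 1 3 33-16 13-9 1-21 6-14 24-24 23-16 11-17z"/>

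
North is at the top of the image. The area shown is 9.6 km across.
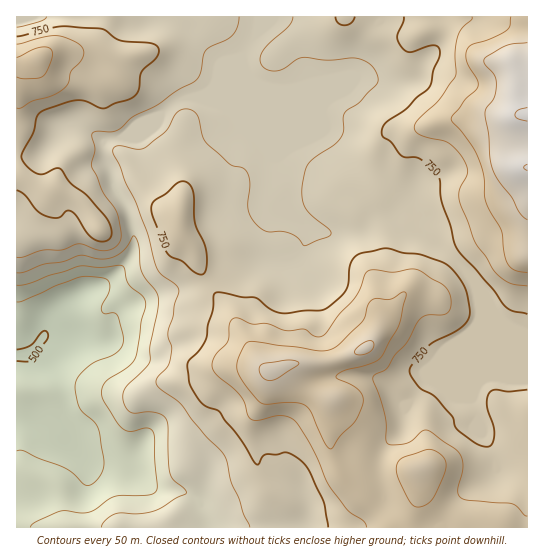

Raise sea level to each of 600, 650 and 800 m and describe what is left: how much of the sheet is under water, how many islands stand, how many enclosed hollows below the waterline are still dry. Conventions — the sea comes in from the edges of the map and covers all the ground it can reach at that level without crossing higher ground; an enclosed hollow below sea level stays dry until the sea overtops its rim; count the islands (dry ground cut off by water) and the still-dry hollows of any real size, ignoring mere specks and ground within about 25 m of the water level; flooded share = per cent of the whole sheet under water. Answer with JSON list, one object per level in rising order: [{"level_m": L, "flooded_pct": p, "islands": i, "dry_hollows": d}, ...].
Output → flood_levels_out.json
[{"level_m": 600, "flooded_pct": 11, "islands": 0, "dry_hollows": 0}, {"level_m": 650, "flooded_pct": 14, "islands": 0, "dry_hollows": 0}, {"level_m": 800, "flooded_pct": 79, "islands": 0, "dry_hollows": 0}]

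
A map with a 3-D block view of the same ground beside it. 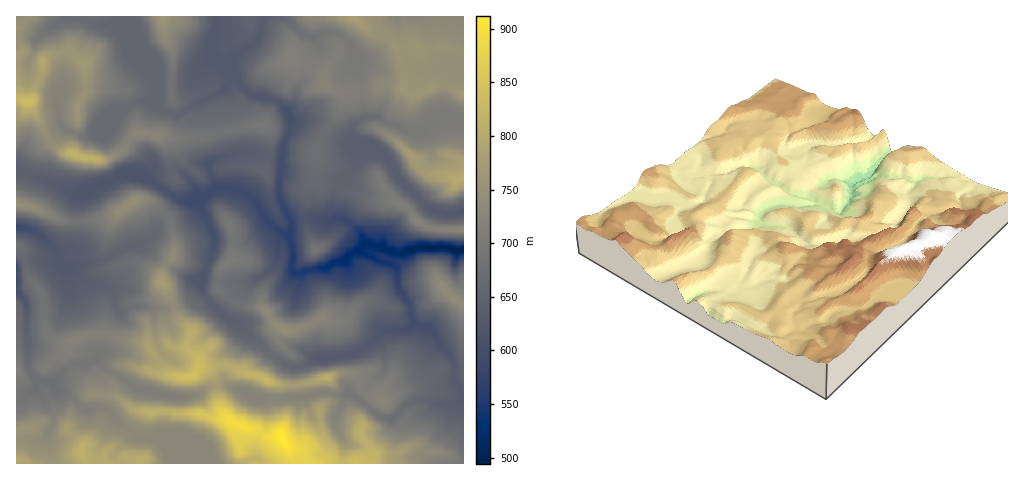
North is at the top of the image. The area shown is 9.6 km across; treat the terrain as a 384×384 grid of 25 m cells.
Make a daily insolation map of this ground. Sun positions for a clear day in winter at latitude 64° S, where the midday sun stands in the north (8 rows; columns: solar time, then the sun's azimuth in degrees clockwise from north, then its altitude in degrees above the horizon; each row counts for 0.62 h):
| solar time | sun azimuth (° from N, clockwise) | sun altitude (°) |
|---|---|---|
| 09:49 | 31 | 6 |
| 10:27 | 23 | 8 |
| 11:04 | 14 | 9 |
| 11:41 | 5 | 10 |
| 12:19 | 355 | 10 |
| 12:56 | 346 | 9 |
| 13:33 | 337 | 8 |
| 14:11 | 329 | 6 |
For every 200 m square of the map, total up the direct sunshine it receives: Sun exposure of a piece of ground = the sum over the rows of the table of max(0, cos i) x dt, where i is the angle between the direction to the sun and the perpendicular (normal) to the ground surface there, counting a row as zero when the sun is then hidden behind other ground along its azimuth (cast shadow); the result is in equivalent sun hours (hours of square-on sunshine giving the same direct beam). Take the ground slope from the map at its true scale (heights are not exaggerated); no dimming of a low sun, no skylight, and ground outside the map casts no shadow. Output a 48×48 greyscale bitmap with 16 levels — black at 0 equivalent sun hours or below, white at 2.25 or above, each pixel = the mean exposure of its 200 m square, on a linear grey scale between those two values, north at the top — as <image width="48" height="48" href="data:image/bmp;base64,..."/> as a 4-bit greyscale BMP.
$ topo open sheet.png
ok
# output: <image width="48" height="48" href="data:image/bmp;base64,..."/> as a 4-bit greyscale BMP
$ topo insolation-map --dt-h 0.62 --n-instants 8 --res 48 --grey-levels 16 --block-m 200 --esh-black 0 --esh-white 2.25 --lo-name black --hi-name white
<image width="48" height="48" href="data:image/bmp;base64,Qk32BAAAAAAAAHYAAAAoAAAAMAAAADAAAAABAAQAAAAAAIAEAAATCwAAEwsAABAAAAAAAAAAAAAAABEREQAiIiIAMzMzAERERABVVVUAZmZmAHd3dwCIiIgAmZmZAKqqqgC7u7sAzMzMAN3d3QDu7u4A////AGmGUzRVdVVWVEQzIBQiI0V2eHZURVQiJZdmZmVnWrymRDMRIjESE0Voq6eHhTRnh2VWVoiJqHdkMhAAEzIjR4iZpSaam6iJdkNGZIuHdjIBAAAAAiNoeKuJZVVomIhmh6l1eYd2UxAAAAACNq3e26p3ZnrZdmd3ZompiXd2QiNUaIimnf/t7LdTWM1AF2V3Zmd2eGERFc7tl4yqzaUkeXimR5Q0MmdUVUVmZUVWeYUgAABbxQAAAAASNTRmVDNEVTRmVGd3djEAAAAEMAACZ2IAIjV2VmVVVEURNVdnYQAUWHMSETW////sU0RHZWZURHZUM2Z1RGmHqXZVWavsdEv//9qHdmZmZGZ2UzRGiHRGQzZnvO6mElQ0V5uodmZ4Y2ZVVDMzMzRlNmhja7lSJBAAASWHh3ZmM2VFd2QzRXh3mGW9uXQhEAERERNXiYdkM1VWiamHipeHdXecp1RDV1ISMzNDRWVDM1ZVZ4iHh1eHaN/aYyInztpUVUMjJDESImVVVmd3dYl2WbqFIRJYeruoeFMiNUEAEYNGZmZnZlQiNnhRJXiLp4iau5ZWmTUgFTJXZVZmVmUxN4hTVWiFd3ebvNyHhDMzeVSHZVVERERVd1RlVValSHiqiIqodVRHmVd2ZVVDNEV5cgFUIhFIVSIlZ2aaiIZ6yzZVVEVnZVeaMkVqUzNGVCAARXmnV6vdhyRVVURDV4h2ZVVIhnd2ZEIAAWZVQjQxA4hTM0QzI0Vod2VFZXiGdEeUEQIQAAAAAGIAASIiEiJFeHZjNFd3ZFiqUhAAAAAAABAAABIiERIkZ4hiNnd0E1d3hgAAAAOc3QACaJl1MREjZndEiZdSU0QzMRAAAWuEJCR5h2eZlhIkm5ZYunY0USERESISE3QQAMy4UxAWmpeckzVqmHQ0MjMyIkVUaWEAAKl1MQABWv/nESEkVCIjRERERVQ1hRABIHZCEAAABGZDNTExARETVlREVVVHUgASRUMhAAAAABI0QydkMiNVVERERGeXMRV4iCEAAAJFEAERIkMldmZlREREVmZ0ETV2RRIgSK//pBAAEhEBI0RDNVVVZVQxA7uIqxM0jOunhyABIzIhARESJ3ZVRUIAS5d4mBAVdzNFZ2Vnd3ZlQhETNYdkMyAWqFVWZgAlUhJEV3iamGZnd3ZWZVVkITenQjRVVRBFVEMkVniIZXdmZneHczREMQEjIiNEQxE1VWISM1dUI0aHZmmpEBAkQ0MjMhEiIKt0RWQiIzRVVmRGdoQxACEANEQyMkIAE4hDRFVEVWVVVWZkVjEBMjVFZmVUVVZkV2ZCNDNFZ3ZVVFVmVUMiMzRVVVV3VVVmVWZDMzRFZmVEQ0VmVVZUREVlRVVURVRVVTWGM1ZEVVRCMzRVRXeHZVZmRFRERURERXi6hmiGZVQgIyNEQ0d3ZmZlVUIjRVVURWZ6qYmqdVQiMyJFVURmdodWUhEkZmZmZkM2m7mXVVQzMhI1VERWaDERAAJWZmZmVWMiR3VERUMjRFVFVVRHhCIhETVVZ3dmZQ=="/>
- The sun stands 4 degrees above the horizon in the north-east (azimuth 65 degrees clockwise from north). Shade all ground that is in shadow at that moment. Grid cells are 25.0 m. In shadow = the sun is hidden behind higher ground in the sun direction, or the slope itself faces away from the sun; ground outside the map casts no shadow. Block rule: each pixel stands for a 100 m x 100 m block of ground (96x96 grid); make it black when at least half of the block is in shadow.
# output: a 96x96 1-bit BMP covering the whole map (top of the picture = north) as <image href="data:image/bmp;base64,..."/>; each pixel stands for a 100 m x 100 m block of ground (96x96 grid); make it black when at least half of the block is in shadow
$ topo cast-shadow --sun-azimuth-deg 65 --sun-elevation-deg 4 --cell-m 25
<image width="96" height="96" href="data:image/bmp;base64,Qk2+BAAAAAAAAD4AAAAoAAAAYAAAAGAAAAABAAEAAAAAAIAEAAATCwAAEwsAAAIAAAAAAAAA////AAAAAAAB/AAD////4AAAAAAB/AAD////4AAAAAAA/AAH//9/wAAAAAAAfAAP//8/wAPgAAABXAB///4fgAfgAAAD+AD///4PgA/AAAAD4An////DAA+AAAAB4B////+AAA+AAAABwD////wAAA/AAAAAwD////gAAY+AAAAAAH/7/3AAA4cHAAAAAf/AAHAAA4IeAAAAB/8AAeAAAwI8AAAAP/5/B8DwwAB4AAAAPgH//8P//gDgAAAAfgP//8f///HAAAAAMA//////n/GAAAEAAA///H/8AeGAAAMcAB//4B/wAEAAAAc8AB/4AA8AAAAAAAc4AD/AHAwAAAAAAAc4AD0AfAAA8AABAAcwAD/9/gAB8AAAAA8wAB/5/AAH4AAAAB88AB/z8AAfwMgAAH8+AB/zMAD/g+gAAP8+ABuzMAH/8OgAA/98AAAyeAP/4MAAf/98AADy+Af/gGAD//98AAHy+A//AEAD//98AAPy4A/+AAAD//98AAfCwA/8AAAD//98AD+EwD/8BwAB//98AH//gH/wD4AA//98AD//gPwQD4AA//74AB//AfgAB4AA//j4AB//A+AAA4AA//DwAA//A+AABgAA/+DwAAf+B+AABAAA/+DgAAP+B+AABAAA/8PAAAD+B+AAAAEAf4PAAAB8AfAAfP/8f4PAAAAAAfAB/v///wPAAAAPgfgB/z///gOAAAAfgPgA/x///gIAA8AfgPwA/w////gB/+APwfwA/wf///8D/+APgfwA/gf//////+APgfwA/gP///////AHgfwA/AP///////ADg/wB/Af//4D/wfgDg/gHuD///gD/APgBA/AHeD//+AD8APgAA/APeD//+ADwAHgAAeAO/J////gAAHAAAOAe/J/+//wAAAAAAEA9/I////wAAAEAYAD9+Av///3/AAAB4QP98A////3/4AAHxw/94A////z//AAPxy/88A////z//4APDnP8+A///8D///B/nHHw/Af//gD//+H/sGAA/Af//AD//8D/oAAA/Af/+AD//gB/4AAA+Af/+Hj/8AA/QAAA/Af/8GD/gAA/QAAM+Af/4AD+ABw+AAD8cAf/wAB+AB8cAAD+cAf/gAB8AA8AAAB8MAP+AAD8eAeAAAAQPAH8AAD4+AOAAAAAP4HwcAD4+AGAAAAAP+D34ADw+AAAAAAAf/D/QADQeAABwAAA//g/4PDgeAAHwAAA//g/8P/AOAAHgAAP//gP+H8ACAAHgAA///gH8D8AAAAHgAB/3/Ab4B4AHAAHgAf/zgAZwAAAPgAHgAf/xAA4QAAQfgAPgAf/AAAQwAA4fgAPgAP4AAAHwAB8PAA/gAH4AAAPwAA8HAB/gAF4AAA/wAA8GAH/gAEAAAB/wAAYAAP/gAAAAAB/gAAAAAP/gAA/gAH/gAAAAAf/gAA/gOf/gAAAAA//AAA/A//8AAAAAA//AAAfB//wAAAAAAf+AAAPz//gAAAAAAH+AAAP///AAAAAAAD+AAAGfv+AAAAAAAA+AAAAfj8AAAA="/>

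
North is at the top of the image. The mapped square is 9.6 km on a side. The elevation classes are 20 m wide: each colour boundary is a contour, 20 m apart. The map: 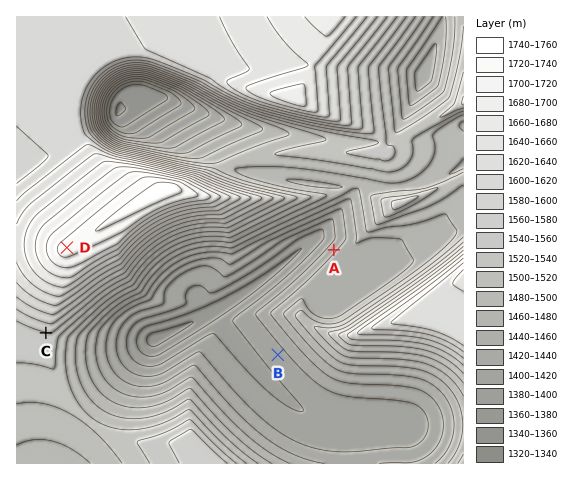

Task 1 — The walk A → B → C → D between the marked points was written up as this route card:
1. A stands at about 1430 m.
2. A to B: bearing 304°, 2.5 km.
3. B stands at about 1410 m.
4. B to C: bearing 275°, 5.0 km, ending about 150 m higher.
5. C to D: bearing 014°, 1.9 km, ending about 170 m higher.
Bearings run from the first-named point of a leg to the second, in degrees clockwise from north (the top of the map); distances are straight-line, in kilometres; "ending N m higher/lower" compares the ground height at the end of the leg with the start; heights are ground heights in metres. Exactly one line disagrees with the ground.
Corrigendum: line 2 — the bearing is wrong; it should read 208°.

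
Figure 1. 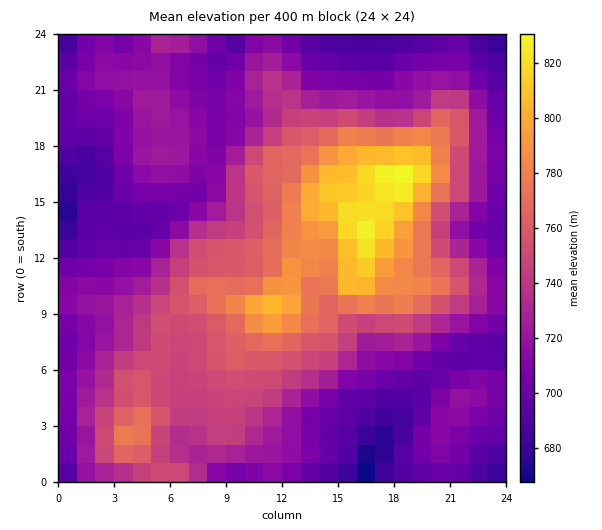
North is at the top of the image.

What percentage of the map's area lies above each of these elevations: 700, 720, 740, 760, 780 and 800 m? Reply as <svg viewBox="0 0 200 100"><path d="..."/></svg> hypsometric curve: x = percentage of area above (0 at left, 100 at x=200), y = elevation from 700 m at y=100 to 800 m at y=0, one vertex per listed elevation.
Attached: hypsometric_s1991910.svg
<svg viewBox="0 0 200 100"><path d="M164 100l-57-20-29-20-33-20-21-20-13-20"/></svg>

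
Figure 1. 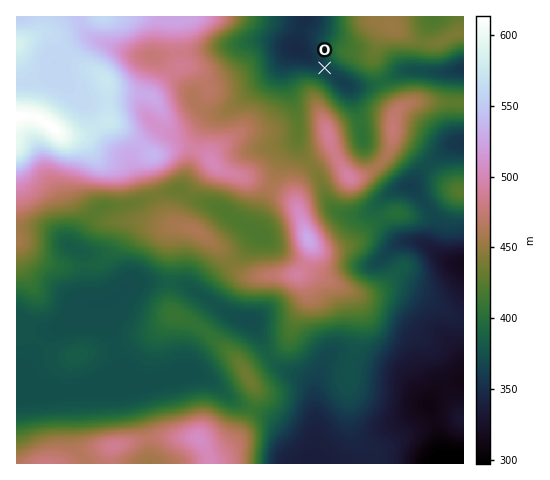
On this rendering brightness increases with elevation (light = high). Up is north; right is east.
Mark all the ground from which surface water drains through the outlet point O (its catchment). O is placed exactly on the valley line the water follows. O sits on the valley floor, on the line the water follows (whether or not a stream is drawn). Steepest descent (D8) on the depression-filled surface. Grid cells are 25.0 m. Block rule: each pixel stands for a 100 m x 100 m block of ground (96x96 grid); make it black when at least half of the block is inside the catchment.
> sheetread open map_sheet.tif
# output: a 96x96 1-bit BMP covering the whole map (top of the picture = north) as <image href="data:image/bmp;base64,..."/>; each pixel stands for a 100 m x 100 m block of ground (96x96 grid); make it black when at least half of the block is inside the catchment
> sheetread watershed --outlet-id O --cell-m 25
<image width="96" height="96" href="data:image/bmp;base64,Qk2+BAAAAAAAAD4AAAAoAAAAYAAAAGAAAAABAAEAAAAAAIAEAAATCwAAEwsAAAIAAAAAAAAA////AAAAAAAAAAAAAAAAAAAAAAAAAAAAAAAAAAAAAAAAAAAAAAAAAAAAAAAAAAAAAAAAAAAAAAAAAAAAAAAAAAAAAAAAAAAAAAAAAAAAAAAAAAAAAAAAAAAAAAAAAAAAAAAAAAAAAAAAAAAAAAAAAAAAAAAAAAAAAAAAAAAAAAAAAAAAAAAAAAAAAAAAAAAAAAAAAAAAAAAAAAAAAAAAAAAAAAAAAAAAAAAAAAAAAAAAAAAAAAAAAAAAAAAAAAAAAAAAAAAAAAAAAAAAAAAAAAAAAAAAAAAAAAAAAAAAAAAAAAAAAAAAAAAAAAAAAAAAAAAAAAAAAAAAAAAAAAAAAAAAAAAAAAAAAAAAAAAAAAAAAAAAAAAAAAAAAAAAAAAAAAAAAAAAAAAAAAAAAAAAAAAAAAAAAAAAAAAAAAAAAAAAAAAAAAAAAAAAAAAAAAAAAAAAAAAAAAAAAAAAAAAAAAAAAAAAAAAAAAAAAAAAAAAAAAAAAAAAAAAAAAAAAAAAAAAAAAAAAAAAAAAAAAAAAAAAAAAAAAAAAAAAAAAAAAAAAAAAAAAAAAAAAAAAAAAAAAAAAAAAAAAAAAAAAAAAAAAAAAAAAAAAAAAAAAAAAAAAAAAAAAAAAAAAAAAAAAAAAAAAAAAAAAAAAAAAAAAAAAAAAAAAAAAAAAAAAAAAAAAAAAAAAAAAAAAAAAAAAAAAAAAAAAAAAAAAAAAAAAAAAAAAAAAAAAAAAAAAAAAAAAAAAAAAAAAAAAAAAAAAAAAAAAAAAAAAAAAAAAAAAAAAAAAAAAAAAAAAAAAAAAAAAAAAAAAAAAAAAAAAAAAAAAAAAAAAAAAAAAAAAAAAAAAAAAAAAAAAAAAAAAAAAAAAAAAAAAAAAAAAAAAAAAAAAAAAAAAAAAAAAAAAAAAAAAAAAAAAAAAAAAAAAAAAAAAAAAAAAAAAAAAAAAAAAAAAAAAAAAAAAAAAAAAAAAAAAAAAAAAAAAAAAAAAAAAAAAGAAAAAAAAAAAAAAAHwAAAAAAAAAAAAAAP4AAAAAAAAAAAAAAf8AAAAAAAAAAAAAAf+AAAAAAAAAAAAAA//AAAAAAAAAAAAAA//AAAAAAAAAAAAAA//AAAAAAAAAAAAAB//gAAAAAAAAAAAAB//gAAAAAAAAAAAAB//gAAAAAAAAAAAAD//gAAAAAAAAAAAAD//gAAAAAAAAAAAAH//gAAAAAAAAAAAAH//wAAAAAAAAAAAAH//wAAAAAAAAAAAAP//wAAAAAAAAAAAAP//gAAAAAAAAAAAAP//AAAAAAAAAAAAAP/+AAAAAAAAAAAAAH/8AAAAAAAAAAAAAD/8AAAAAAAAAAAAAB/8AAAAAAAAAAAAAD/4AAAAAAAAAAAAAB/4AAAAAAAAAAAAAA/4AAAAAAAAAAAAAAf4AAAAAAAAAAAAAAAAAAAAAAAAAAAAAAAAAAAAAAAAAAAAAAAAAAAAAAAAAAAAAAAAAAAAAAAAAAAAAAAAAAAAAAAAAAAAAAAAAAAAAAAAAAAAAAAAAAAAAAAAAAAAAAAAAAA="/>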